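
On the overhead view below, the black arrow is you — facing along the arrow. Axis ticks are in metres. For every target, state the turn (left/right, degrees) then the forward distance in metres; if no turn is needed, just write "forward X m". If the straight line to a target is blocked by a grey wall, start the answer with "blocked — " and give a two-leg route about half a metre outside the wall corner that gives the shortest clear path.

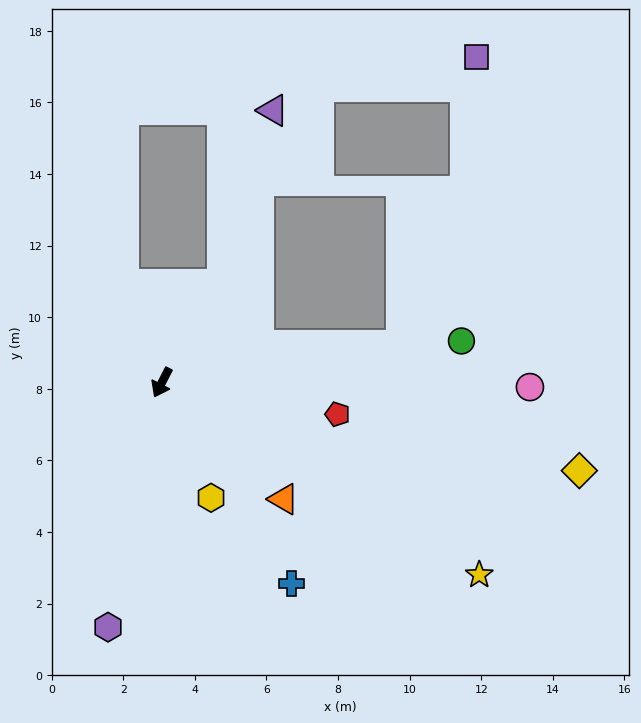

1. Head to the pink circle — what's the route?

turn left 116°, forward 10.3 m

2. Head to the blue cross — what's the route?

turn left 60°, forward 6.7 m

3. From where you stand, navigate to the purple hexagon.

turn left 15°, forward 7.0 m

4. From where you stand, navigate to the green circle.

turn left 125°, forward 8.4 m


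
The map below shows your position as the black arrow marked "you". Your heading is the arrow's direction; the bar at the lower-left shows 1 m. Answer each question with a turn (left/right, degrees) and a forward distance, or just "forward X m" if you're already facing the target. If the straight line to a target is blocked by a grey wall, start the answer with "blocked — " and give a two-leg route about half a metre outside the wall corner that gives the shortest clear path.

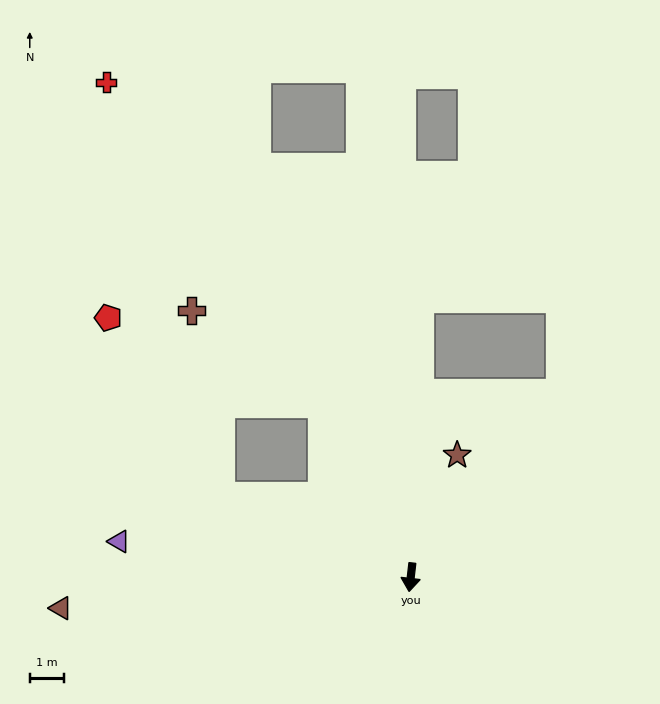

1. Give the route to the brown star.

turn left 166°, forward 3.8 m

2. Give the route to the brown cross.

blocked — turn right 147°, forward 5.6 m, then turn left 28°, forward 4.6 m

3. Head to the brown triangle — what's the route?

turn right 78°, forward 10.1 m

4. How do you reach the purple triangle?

turn right 90°, forward 8.5 m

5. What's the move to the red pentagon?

blocked — turn right 106°, forward 6.0 m, then turn right 35°, forward 6.1 m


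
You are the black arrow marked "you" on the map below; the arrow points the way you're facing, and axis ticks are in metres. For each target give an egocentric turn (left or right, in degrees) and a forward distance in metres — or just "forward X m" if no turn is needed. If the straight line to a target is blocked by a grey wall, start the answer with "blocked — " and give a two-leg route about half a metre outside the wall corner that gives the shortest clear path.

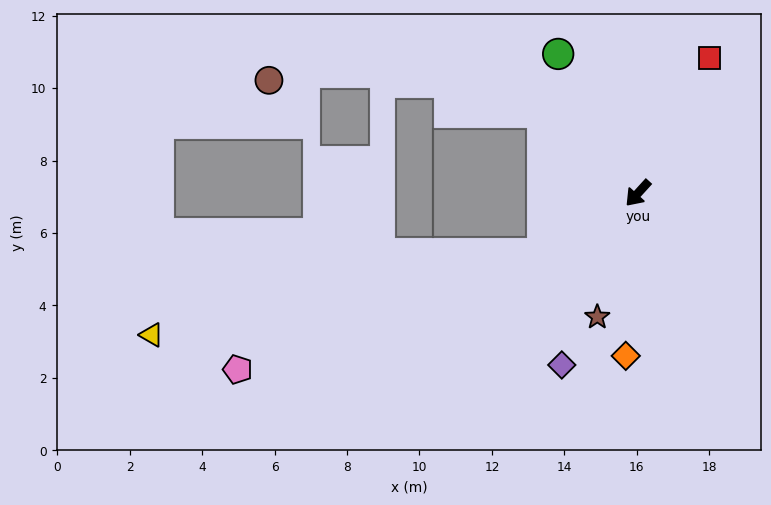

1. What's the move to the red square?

turn right 166°, forward 4.2 m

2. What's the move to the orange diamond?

turn left 38°, forward 4.5 m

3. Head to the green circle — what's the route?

turn right 108°, forward 4.4 m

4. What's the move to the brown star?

turn left 24°, forward 3.6 m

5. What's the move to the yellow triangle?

blocked — turn right 15°, forward 3.1 m, then turn right 21°, forward 11.0 m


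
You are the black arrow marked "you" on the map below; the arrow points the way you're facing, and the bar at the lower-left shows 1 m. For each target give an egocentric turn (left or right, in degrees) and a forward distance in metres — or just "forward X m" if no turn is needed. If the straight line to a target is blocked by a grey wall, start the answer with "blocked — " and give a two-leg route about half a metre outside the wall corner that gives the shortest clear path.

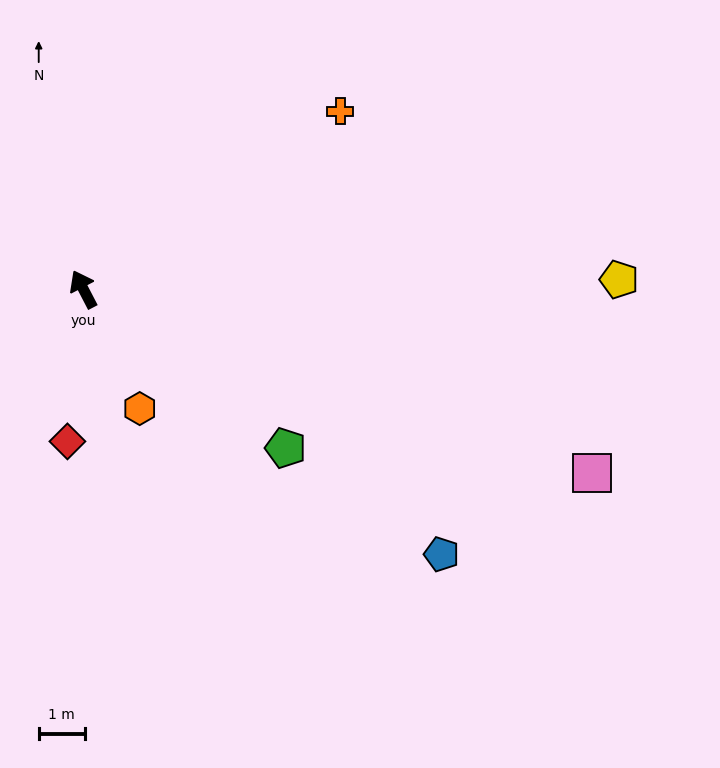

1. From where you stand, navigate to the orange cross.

turn right 83°, forward 6.8 m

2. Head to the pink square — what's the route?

turn right 137°, forward 11.8 m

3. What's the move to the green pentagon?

turn right 156°, forward 5.6 m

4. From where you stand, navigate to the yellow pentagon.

turn right 116°, forward 11.6 m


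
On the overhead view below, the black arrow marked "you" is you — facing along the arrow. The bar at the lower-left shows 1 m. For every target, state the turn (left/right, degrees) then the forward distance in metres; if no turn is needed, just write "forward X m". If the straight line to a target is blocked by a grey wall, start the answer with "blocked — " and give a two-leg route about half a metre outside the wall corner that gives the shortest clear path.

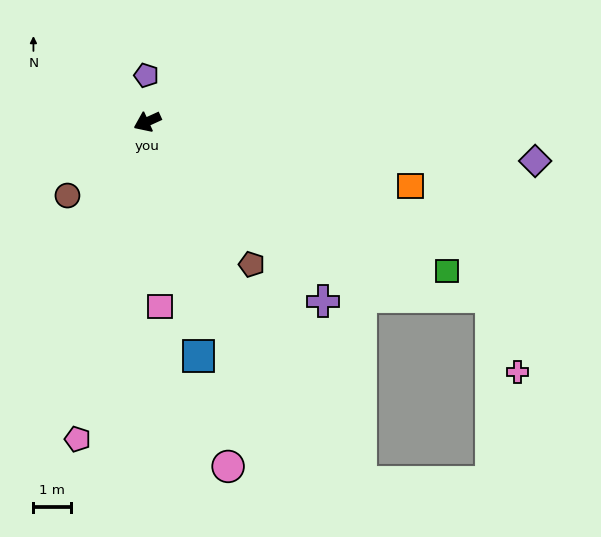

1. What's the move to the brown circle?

turn left 18°, forward 2.9 m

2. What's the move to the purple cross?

turn left 110°, forward 6.6 m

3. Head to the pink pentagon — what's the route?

turn left 53°, forward 8.6 m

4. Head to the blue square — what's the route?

turn left 78°, forward 6.4 m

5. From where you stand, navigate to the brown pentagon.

turn left 102°, forward 4.7 m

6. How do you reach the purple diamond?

turn left 150°, forward 10.3 m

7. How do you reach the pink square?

turn left 69°, forward 4.9 m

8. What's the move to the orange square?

turn left 142°, forward 7.2 m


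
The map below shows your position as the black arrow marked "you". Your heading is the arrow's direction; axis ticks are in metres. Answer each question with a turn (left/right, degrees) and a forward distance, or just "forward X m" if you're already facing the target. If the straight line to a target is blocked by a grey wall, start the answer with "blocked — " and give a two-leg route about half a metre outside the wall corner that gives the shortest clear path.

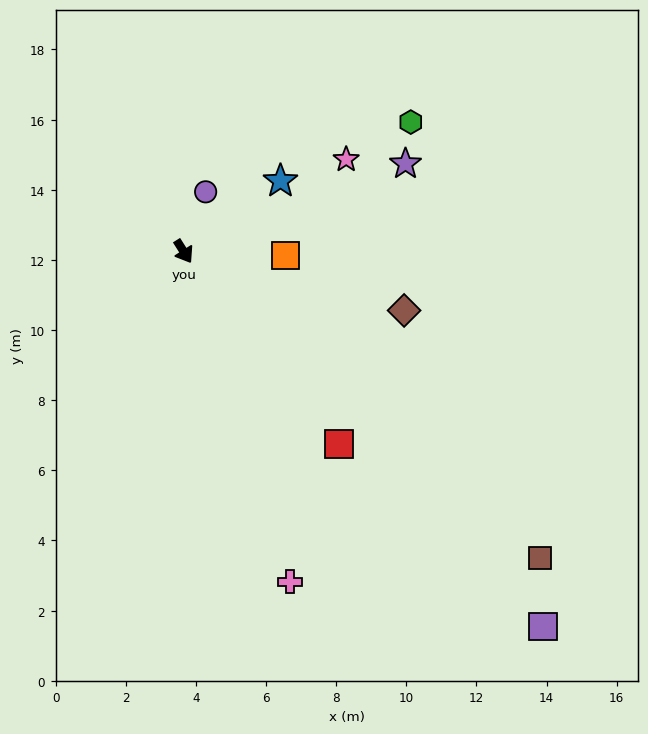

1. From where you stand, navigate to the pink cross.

turn right 14°, forward 9.9 m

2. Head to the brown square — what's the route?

turn left 17°, forward 13.4 m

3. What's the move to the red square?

turn left 7°, forward 7.1 m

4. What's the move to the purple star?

turn left 79°, forward 6.8 m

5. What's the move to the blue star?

turn left 94°, forward 3.4 m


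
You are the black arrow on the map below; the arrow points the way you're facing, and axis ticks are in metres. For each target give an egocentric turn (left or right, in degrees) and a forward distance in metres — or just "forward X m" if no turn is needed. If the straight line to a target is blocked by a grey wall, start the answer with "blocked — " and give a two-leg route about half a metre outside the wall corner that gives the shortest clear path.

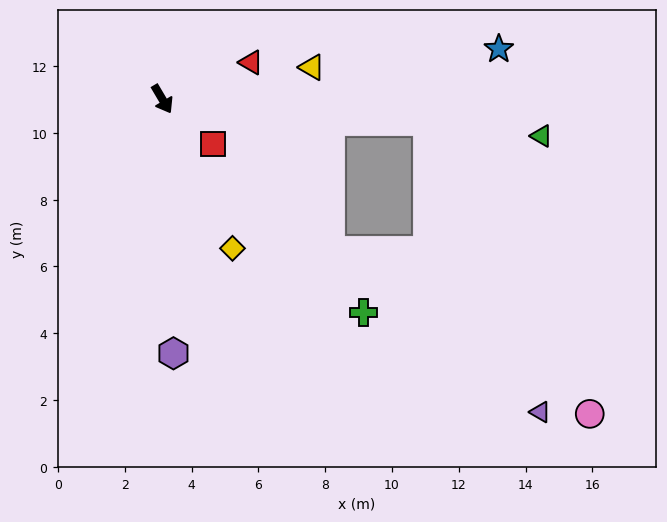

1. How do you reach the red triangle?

turn left 82°, forward 2.9 m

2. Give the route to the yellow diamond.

turn right 5°, forward 4.9 m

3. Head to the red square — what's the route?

turn left 18°, forward 2.0 m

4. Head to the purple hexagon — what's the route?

turn right 28°, forward 7.6 m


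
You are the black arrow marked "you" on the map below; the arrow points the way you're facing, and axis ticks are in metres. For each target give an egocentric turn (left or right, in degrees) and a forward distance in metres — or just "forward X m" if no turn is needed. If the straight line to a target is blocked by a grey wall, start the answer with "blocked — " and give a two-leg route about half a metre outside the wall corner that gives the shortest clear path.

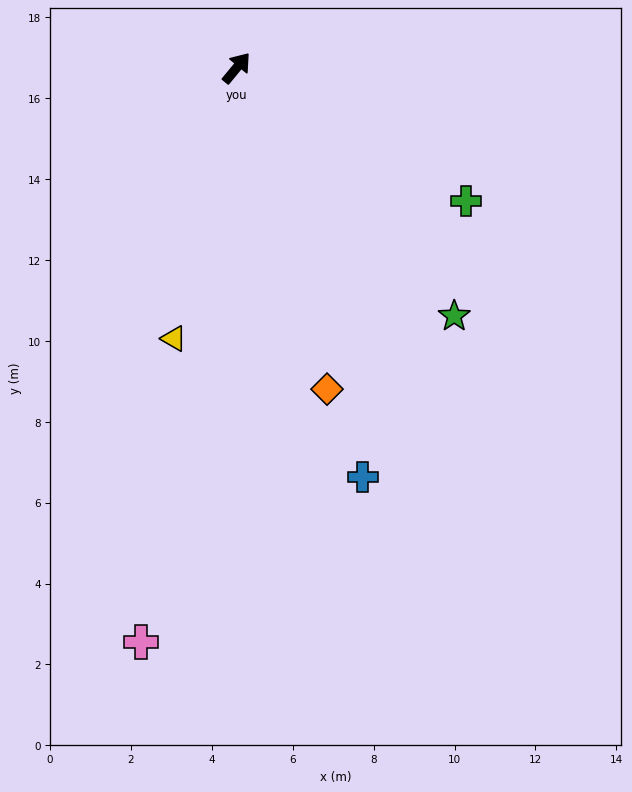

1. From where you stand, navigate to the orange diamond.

turn right 125°, forward 8.2 m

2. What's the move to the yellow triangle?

turn right 154°, forward 6.9 m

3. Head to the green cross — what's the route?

turn right 81°, forward 6.6 m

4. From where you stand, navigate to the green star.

turn right 99°, forward 8.2 m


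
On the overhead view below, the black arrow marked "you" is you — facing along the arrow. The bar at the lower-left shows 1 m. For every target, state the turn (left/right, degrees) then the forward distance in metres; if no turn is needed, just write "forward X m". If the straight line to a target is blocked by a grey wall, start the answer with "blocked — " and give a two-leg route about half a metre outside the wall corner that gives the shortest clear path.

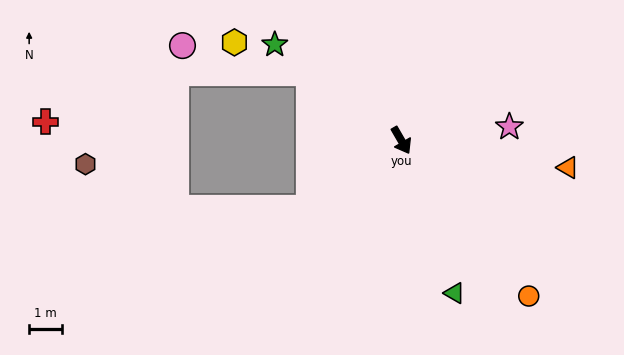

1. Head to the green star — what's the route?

turn right 157°, forward 4.8 m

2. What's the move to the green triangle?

turn right 11°, forward 4.9 m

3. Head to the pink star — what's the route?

turn left 67°, forward 3.3 m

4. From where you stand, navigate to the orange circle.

turn left 9°, forward 6.1 m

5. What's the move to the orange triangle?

turn left 51°, forward 5.1 m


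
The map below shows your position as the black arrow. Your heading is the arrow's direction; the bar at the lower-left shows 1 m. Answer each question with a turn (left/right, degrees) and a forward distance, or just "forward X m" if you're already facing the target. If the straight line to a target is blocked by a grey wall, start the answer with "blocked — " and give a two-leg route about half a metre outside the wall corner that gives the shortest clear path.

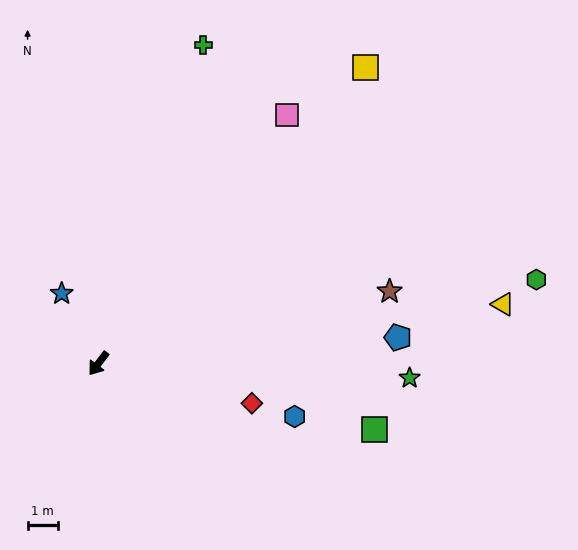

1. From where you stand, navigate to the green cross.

turn right 161°, forward 11.0 m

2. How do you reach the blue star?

turn right 115°, forward 2.6 m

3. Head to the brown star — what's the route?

turn left 141°, forward 9.9 m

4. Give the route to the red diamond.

turn left 113°, forward 5.2 m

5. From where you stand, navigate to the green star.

turn left 125°, forward 10.2 m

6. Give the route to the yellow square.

turn left 175°, forward 13.1 m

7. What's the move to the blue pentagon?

turn left 132°, forward 9.9 m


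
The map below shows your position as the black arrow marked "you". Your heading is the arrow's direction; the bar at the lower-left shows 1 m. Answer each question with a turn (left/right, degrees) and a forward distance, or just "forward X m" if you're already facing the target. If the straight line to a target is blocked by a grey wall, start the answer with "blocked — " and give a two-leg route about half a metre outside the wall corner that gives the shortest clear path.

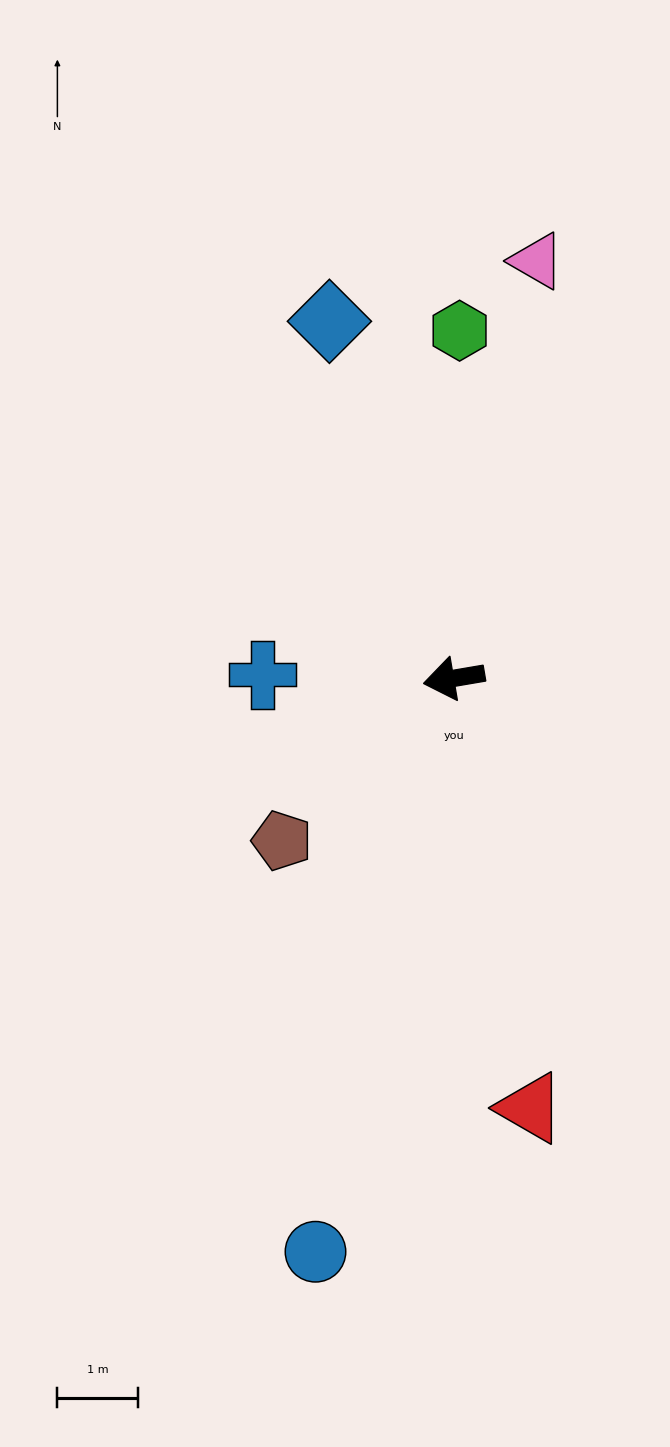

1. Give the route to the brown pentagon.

turn left 34°, forward 2.9 m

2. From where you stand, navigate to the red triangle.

turn left 90°, forward 5.4 m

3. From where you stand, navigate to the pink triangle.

turn right 111°, forward 5.3 m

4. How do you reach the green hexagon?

turn right 101°, forward 4.3 m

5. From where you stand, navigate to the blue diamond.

turn right 80°, forward 4.7 m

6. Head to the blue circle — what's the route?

turn left 67°, forward 7.3 m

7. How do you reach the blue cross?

turn right 11°, forward 2.4 m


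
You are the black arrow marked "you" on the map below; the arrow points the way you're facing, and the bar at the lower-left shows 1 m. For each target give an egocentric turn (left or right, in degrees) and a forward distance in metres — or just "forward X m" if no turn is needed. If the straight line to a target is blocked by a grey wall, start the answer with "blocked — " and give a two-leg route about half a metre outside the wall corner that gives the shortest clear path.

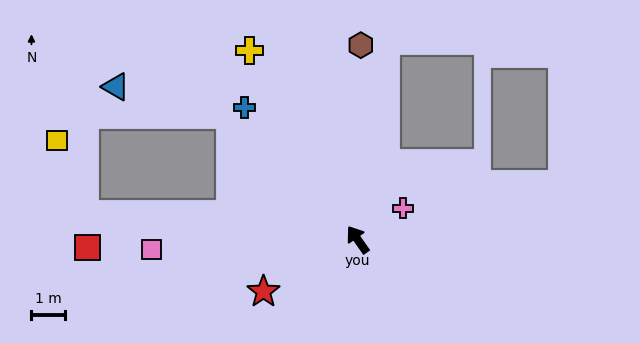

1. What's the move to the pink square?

turn left 58°, forward 6.1 m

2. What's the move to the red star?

turn left 84°, forward 3.2 m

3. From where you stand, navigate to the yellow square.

blocked — turn left 50°, forward 8.1 m, then turn right 64°, forward 2.3 m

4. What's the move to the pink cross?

turn right 90°, forward 1.6 m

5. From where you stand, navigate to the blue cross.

turn left 6°, forward 5.1 m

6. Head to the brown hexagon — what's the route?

turn right 36°, forward 5.7 m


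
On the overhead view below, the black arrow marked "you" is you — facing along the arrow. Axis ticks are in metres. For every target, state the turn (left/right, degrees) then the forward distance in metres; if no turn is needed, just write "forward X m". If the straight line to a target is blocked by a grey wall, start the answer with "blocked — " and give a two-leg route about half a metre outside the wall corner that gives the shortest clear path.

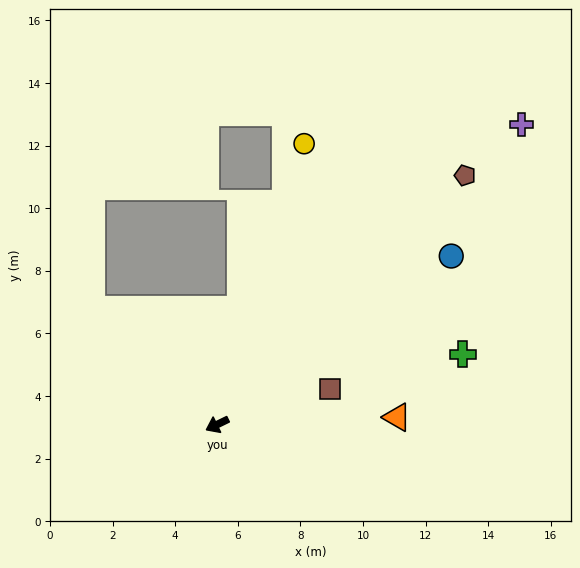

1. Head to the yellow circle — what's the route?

turn right 133°, forward 9.4 m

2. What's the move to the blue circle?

turn right 170°, forward 9.2 m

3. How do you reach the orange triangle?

turn left 156°, forward 5.7 m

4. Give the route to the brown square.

turn left 171°, forward 3.8 m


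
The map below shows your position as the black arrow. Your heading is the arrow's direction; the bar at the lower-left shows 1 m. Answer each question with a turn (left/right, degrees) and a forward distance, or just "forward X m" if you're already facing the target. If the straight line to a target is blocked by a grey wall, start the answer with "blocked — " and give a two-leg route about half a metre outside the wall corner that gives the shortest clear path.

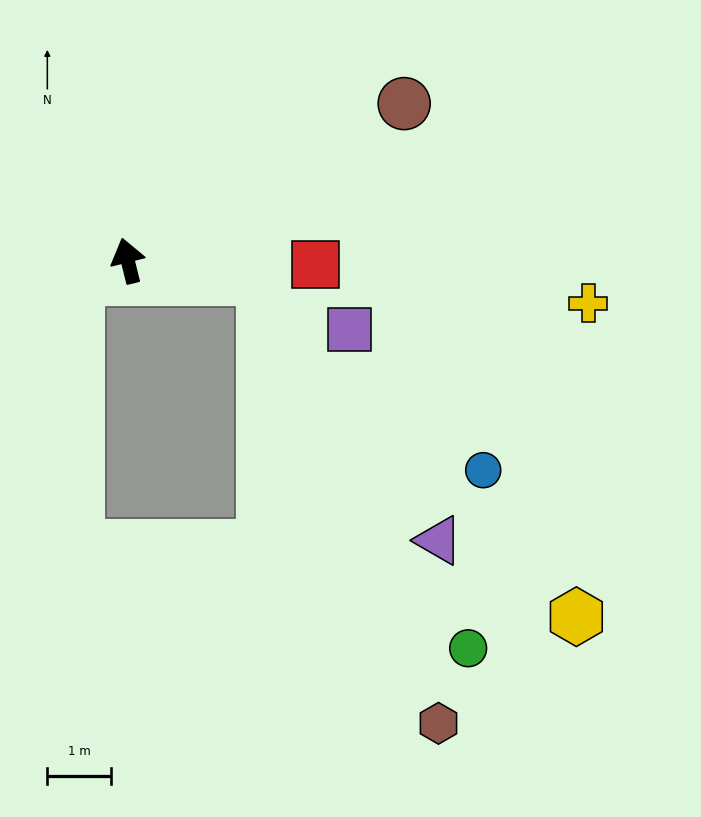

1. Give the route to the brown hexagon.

blocked — turn right 111°, forward 2.2 m, then turn right 61°, forward 7.6 m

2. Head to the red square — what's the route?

turn right 105°, forward 3.0 m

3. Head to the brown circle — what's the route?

turn right 74°, forward 5.0 m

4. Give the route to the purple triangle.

blocked — turn right 111°, forward 2.2 m, then turn right 49°, forward 5.0 m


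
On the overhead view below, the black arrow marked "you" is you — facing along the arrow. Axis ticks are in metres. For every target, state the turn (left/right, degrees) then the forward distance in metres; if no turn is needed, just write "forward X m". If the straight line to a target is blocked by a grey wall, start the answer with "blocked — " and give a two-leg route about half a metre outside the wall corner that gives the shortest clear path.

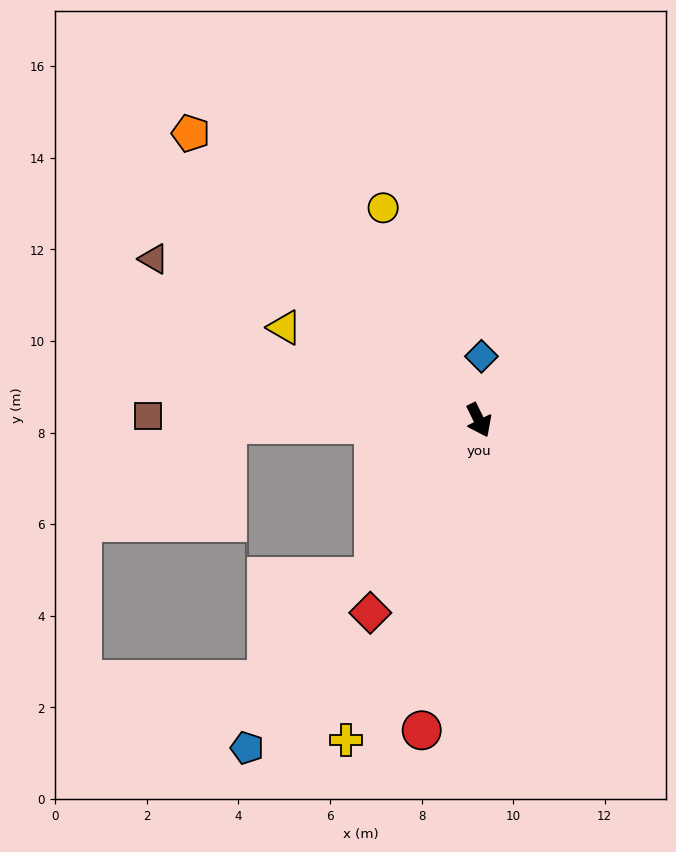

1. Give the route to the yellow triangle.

turn right 142°, forward 4.7 m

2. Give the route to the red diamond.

turn right 56°, forward 4.8 m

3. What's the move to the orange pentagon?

turn right 161°, forward 8.9 m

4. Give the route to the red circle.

turn right 37°, forward 6.9 m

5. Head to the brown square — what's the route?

turn right 117°, forward 7.2 m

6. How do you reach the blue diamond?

turn left 152°, forward 1.4 m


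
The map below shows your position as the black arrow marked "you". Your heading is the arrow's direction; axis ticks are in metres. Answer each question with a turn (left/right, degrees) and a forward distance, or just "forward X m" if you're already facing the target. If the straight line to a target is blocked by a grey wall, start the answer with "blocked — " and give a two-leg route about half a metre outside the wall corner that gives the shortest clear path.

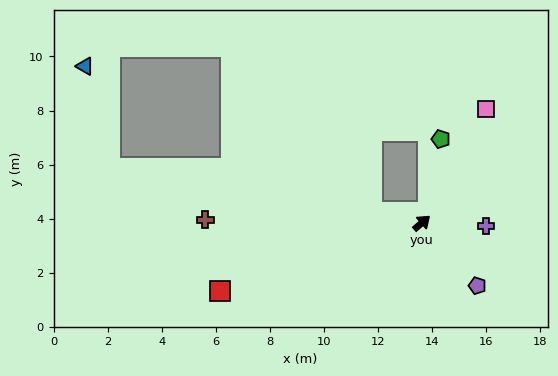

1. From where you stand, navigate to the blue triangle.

blocked — turn left 129°, forward 11.7 m, then turn right 67°, forward 3.9 m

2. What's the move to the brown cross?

turn left 138°, forward 8.0 m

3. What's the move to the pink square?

turn left 20°, forward 4.8 m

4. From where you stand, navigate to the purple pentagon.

turn right 89°, forward 3.1 m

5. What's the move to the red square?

turn left 158°, forward 7.9 m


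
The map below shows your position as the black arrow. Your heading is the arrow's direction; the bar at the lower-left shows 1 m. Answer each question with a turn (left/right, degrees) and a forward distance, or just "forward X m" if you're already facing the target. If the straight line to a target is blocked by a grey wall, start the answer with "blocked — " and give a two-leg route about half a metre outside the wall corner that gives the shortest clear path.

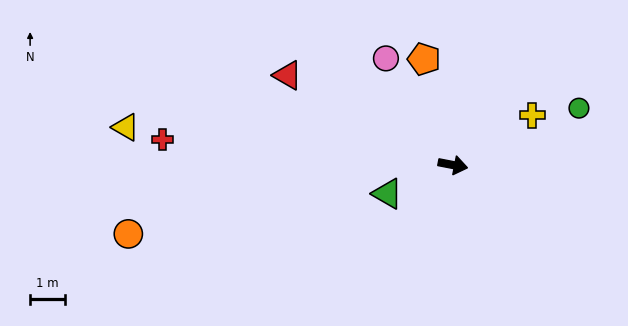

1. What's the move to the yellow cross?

turn left 43°, forward 2.7 m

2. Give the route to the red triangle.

turn left 162°, forward 5.4 m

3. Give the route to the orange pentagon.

turn left 116°, forward 3.2 m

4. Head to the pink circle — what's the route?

turn left 133°, forward 3.6 m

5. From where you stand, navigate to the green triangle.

turn right 145°, forward 2.1 m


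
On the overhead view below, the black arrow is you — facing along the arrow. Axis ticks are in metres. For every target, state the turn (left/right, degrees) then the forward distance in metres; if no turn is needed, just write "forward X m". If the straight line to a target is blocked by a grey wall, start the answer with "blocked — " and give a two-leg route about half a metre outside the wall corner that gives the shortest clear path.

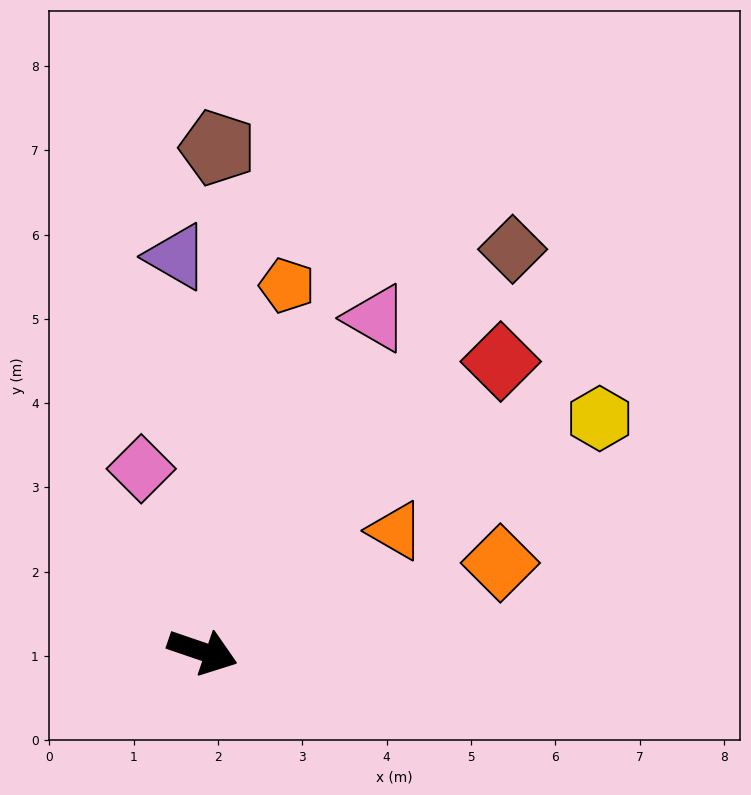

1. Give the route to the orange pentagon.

turn left 96°, forward 4.5 m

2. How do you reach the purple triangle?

turn left 113°, forward 4.7 m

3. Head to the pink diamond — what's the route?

turn left 127°, forward 2.3 m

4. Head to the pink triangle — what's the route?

turn left 81°, forward 4.5 m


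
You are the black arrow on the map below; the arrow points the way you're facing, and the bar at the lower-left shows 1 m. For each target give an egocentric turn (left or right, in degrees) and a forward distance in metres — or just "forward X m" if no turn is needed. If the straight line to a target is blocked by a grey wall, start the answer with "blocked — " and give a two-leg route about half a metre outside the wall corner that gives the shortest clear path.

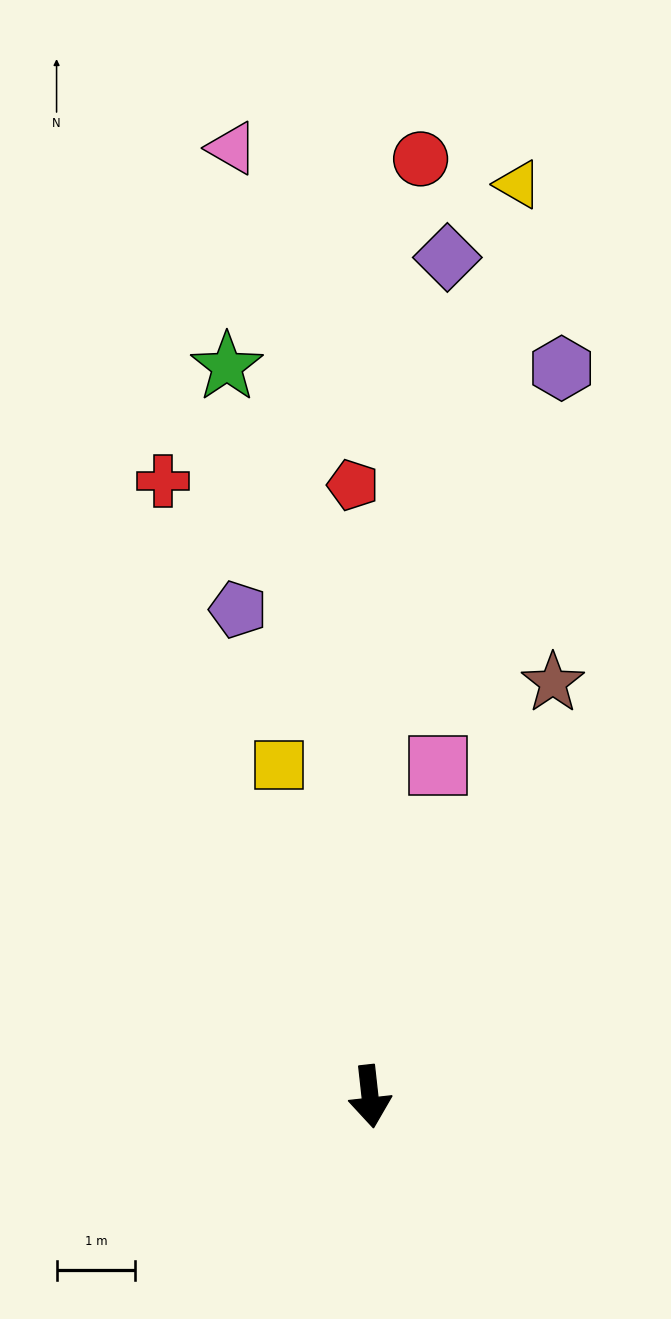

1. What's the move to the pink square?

turn left 162°, forward 4.3 m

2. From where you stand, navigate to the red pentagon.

turn left 175°, forward 7.8 m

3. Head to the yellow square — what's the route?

turn right 171°, forward 4.4 m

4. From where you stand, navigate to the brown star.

turn left 150°, forward 5.7 m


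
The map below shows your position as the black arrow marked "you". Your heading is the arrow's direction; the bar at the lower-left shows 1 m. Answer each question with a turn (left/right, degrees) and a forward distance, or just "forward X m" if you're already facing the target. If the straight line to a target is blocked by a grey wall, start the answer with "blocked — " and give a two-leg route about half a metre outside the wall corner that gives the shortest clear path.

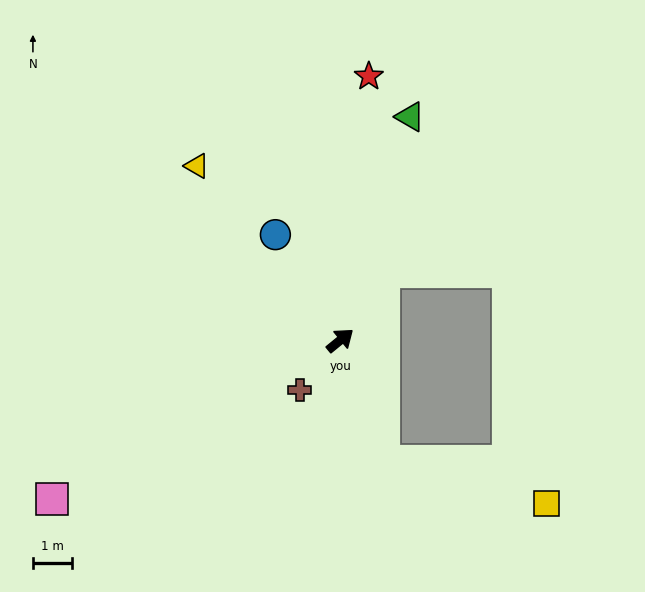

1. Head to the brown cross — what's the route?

turn right 168°, forward 1.6 m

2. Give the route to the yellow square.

blocked — turn right 110°, forward 3.3 m, then turn left 56°, forward 4.3 m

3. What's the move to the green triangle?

turn left 33°, forward 6.0 m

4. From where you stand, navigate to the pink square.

turn left 170°, forward 8.4 m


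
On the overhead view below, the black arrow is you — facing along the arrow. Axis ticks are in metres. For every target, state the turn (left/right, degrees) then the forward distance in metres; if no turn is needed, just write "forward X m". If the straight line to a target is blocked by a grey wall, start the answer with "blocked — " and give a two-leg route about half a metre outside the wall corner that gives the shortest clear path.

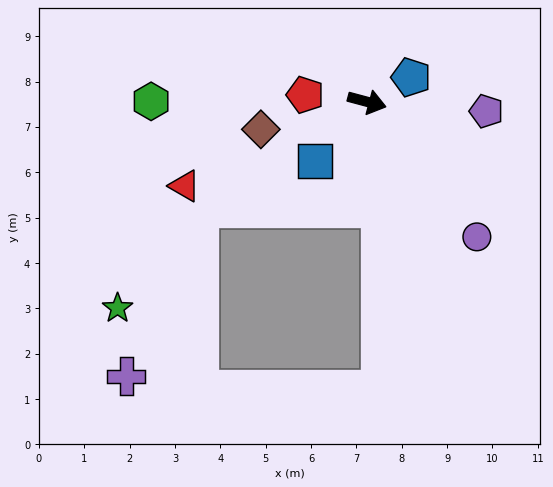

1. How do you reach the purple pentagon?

turn left 10°, forward 2.6 m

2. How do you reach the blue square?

turn right 116°, forward 1.7 m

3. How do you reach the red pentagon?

turn right 171°, forward 1.4 m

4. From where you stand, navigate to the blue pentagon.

turn left 44°, forward 1.1 m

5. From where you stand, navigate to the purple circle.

turn right 36°, forward 3.8 m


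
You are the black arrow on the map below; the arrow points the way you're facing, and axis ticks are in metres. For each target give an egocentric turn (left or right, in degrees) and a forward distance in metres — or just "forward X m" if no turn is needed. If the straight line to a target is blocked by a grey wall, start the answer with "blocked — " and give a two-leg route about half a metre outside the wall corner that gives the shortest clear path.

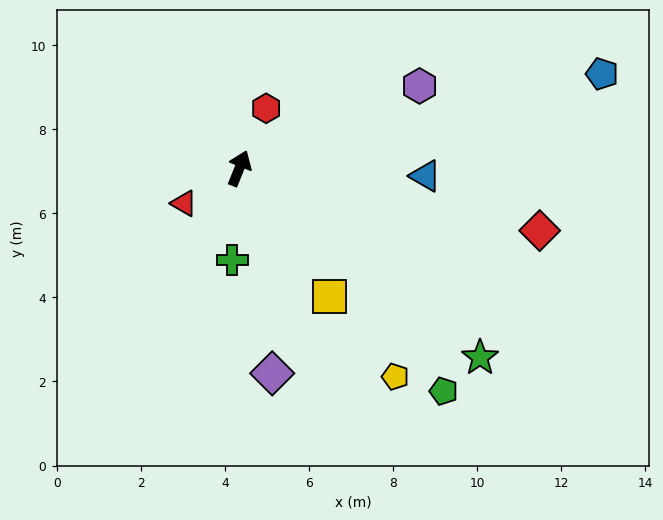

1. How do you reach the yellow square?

turn right 123°, forward 3.7 m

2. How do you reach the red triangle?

turn left 144°, forward 1.6 m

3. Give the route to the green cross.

turn right 163°, forward 2.2 m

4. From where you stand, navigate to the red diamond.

turn right 80°, forward 7.3 m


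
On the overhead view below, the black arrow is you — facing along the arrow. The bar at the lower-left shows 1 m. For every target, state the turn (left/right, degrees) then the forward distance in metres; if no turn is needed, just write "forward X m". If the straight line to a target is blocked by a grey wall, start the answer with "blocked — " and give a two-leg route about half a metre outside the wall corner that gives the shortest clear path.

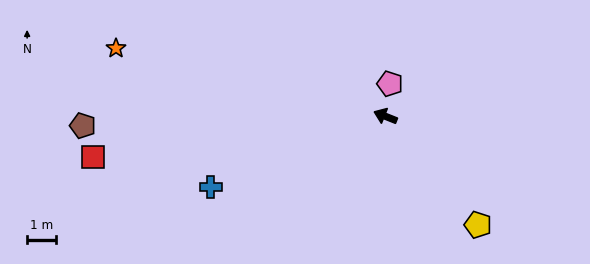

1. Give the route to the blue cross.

turn left 44°, forward 6.5 m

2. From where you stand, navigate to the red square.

turn left 30°, forward 10.1 m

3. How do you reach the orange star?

turn left 8°, forward 9.5 m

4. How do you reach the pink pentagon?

turn right 76°, forward 1.1 m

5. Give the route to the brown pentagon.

turn left 24°, forward 10.4 m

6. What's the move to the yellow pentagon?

turn left 152°, forward 4.9 m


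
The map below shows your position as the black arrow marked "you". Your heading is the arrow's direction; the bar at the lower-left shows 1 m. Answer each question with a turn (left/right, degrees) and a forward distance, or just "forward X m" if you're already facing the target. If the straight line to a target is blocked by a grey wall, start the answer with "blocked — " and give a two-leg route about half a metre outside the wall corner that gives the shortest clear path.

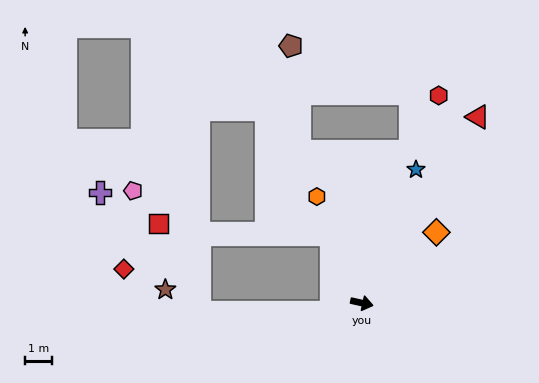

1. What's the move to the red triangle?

turn left 71°, forward 8.1 m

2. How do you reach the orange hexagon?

turn left 126°, forward 4.3 m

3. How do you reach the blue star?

turn left 81°, forward 5.3 m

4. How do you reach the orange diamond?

turn left 56°, forward 3.8 m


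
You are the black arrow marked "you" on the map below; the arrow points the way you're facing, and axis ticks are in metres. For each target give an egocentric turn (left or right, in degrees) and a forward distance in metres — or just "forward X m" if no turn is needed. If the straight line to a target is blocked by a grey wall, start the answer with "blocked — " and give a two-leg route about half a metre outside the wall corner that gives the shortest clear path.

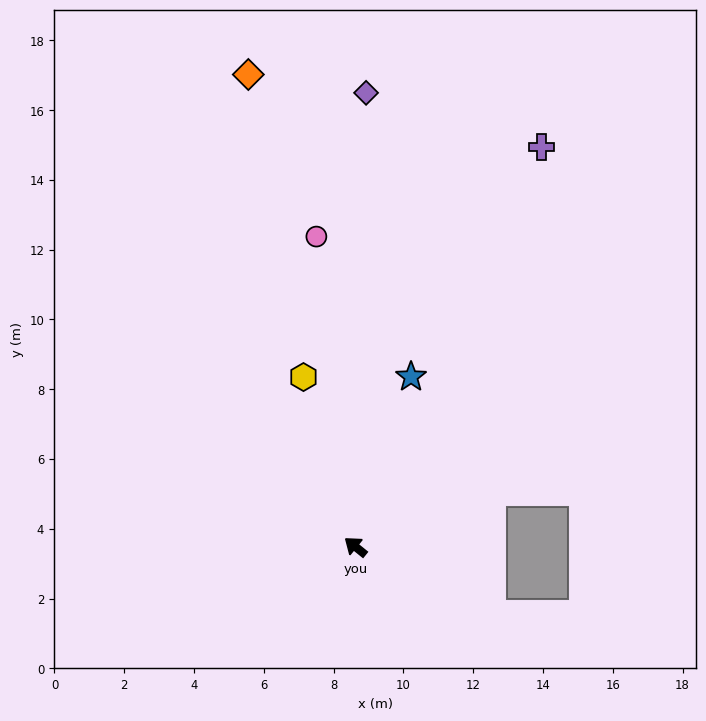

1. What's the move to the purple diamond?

turn right 52°, forward 13.0 m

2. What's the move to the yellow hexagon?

turn right 34°, forward 5.1 m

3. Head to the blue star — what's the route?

turn right 69°, forward 5.1 m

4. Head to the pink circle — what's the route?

turn right 44°, forward 9.0 m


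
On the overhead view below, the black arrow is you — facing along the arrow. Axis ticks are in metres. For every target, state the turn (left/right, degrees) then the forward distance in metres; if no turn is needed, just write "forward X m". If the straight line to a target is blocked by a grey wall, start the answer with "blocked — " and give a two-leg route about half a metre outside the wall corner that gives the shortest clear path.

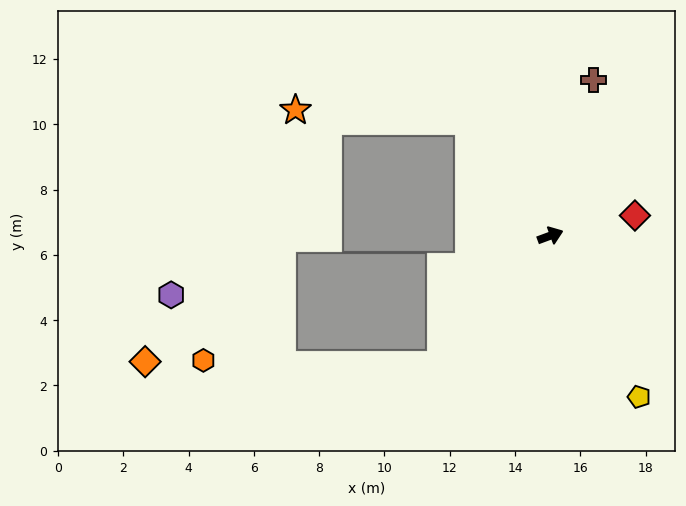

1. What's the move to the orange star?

blocked — turn left 105°, forward 4.3 m, then turn left 51°, forward 5.3 m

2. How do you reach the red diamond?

turn right 7°, forward 2.7 m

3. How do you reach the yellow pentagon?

turn right 81°, forward 5.6 m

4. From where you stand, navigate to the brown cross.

turn left 54°, forward 4.9 m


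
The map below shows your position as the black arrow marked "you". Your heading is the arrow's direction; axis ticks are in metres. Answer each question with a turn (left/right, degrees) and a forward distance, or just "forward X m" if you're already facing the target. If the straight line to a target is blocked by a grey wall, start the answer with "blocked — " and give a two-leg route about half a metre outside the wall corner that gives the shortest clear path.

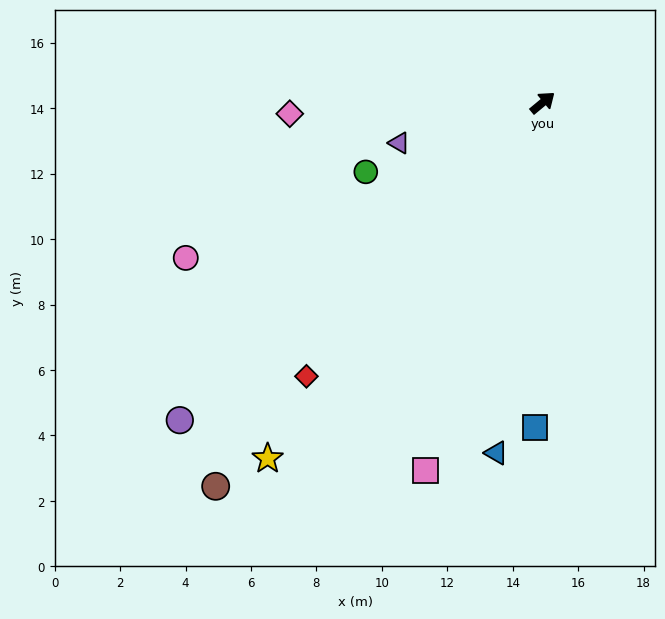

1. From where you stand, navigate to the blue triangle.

turn right 137°, forward 10.8 m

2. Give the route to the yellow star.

turn right 167°, forward 13.7 m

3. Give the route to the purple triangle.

turn left 156°, forward 4.6 m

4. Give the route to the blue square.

turn right 131°, forward 9.9 m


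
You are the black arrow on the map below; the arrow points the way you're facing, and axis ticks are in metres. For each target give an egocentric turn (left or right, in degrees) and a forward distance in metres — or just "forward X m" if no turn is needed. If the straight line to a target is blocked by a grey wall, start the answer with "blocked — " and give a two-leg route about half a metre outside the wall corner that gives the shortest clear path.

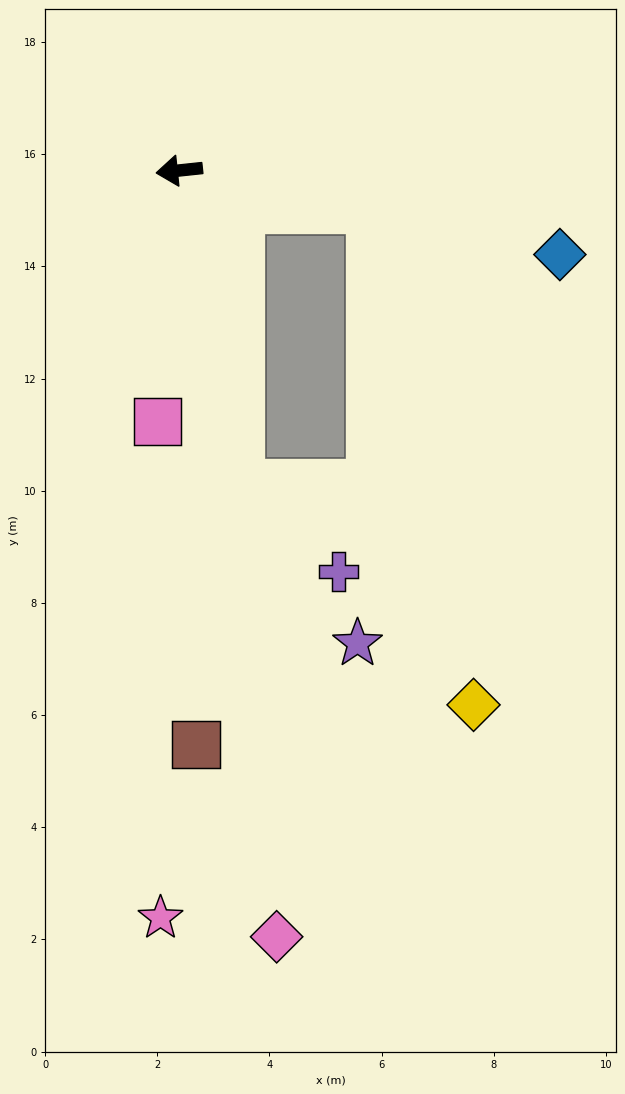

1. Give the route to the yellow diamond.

blocked — turn left 162°, forward 3.5 m, then turn right 66°, forward 9.0 m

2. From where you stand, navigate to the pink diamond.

turn left 91°, forward 13.8 m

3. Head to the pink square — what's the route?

turn left 79°, forward 4.5 m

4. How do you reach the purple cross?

blocked — turn left 95°, forward 5.7 m, then turn left 37°, forward 2.3 m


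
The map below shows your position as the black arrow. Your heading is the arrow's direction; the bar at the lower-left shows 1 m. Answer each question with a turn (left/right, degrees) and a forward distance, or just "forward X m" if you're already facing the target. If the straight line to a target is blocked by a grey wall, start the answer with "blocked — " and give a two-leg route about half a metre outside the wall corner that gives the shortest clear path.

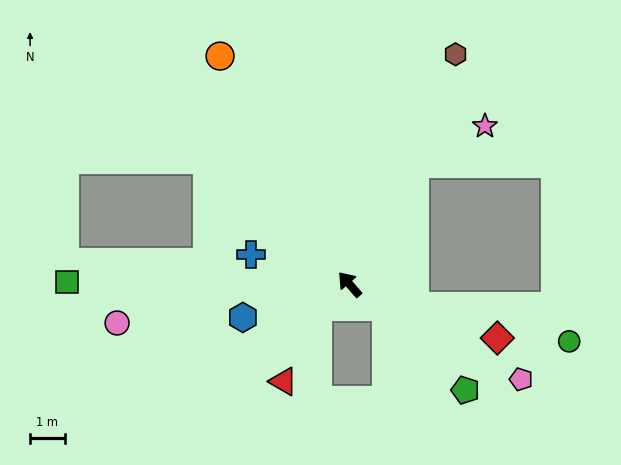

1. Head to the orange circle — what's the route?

turn right 11°, forward 7.6 m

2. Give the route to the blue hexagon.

turn left 66°, forward 3.2 m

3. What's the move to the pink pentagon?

turn right 160°, forward 5.6 m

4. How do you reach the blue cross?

turn left 32°, forward 3.0 m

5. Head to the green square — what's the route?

turn left 48°, forward 8.1 m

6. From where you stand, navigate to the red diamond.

turn right 151°, forward 4.5 m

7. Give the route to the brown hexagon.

turn right 66°, forward 7.3 m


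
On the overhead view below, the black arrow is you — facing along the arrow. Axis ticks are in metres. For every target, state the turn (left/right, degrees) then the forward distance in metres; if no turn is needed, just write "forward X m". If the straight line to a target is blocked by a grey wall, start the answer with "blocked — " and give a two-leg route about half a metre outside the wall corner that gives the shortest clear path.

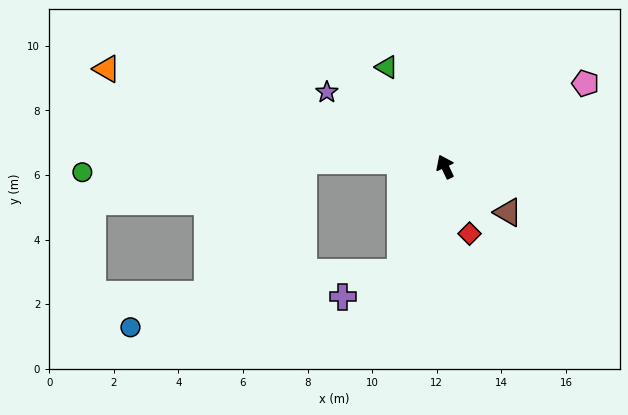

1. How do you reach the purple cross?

blocked — turn left 132°, forward 3.5 m, then turn right 44°, forward 2.0 m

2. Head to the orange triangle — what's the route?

turn left 49°, forward 10.9 m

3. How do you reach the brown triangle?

turn right 151°, forward 2.4 m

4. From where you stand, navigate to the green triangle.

turn left 5°, forward 3.6 m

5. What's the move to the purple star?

turn left 33°, forward 4.3 m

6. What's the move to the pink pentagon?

turn right 85°, forward 5.1 m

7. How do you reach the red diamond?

turn left 175°, forward 2.2 m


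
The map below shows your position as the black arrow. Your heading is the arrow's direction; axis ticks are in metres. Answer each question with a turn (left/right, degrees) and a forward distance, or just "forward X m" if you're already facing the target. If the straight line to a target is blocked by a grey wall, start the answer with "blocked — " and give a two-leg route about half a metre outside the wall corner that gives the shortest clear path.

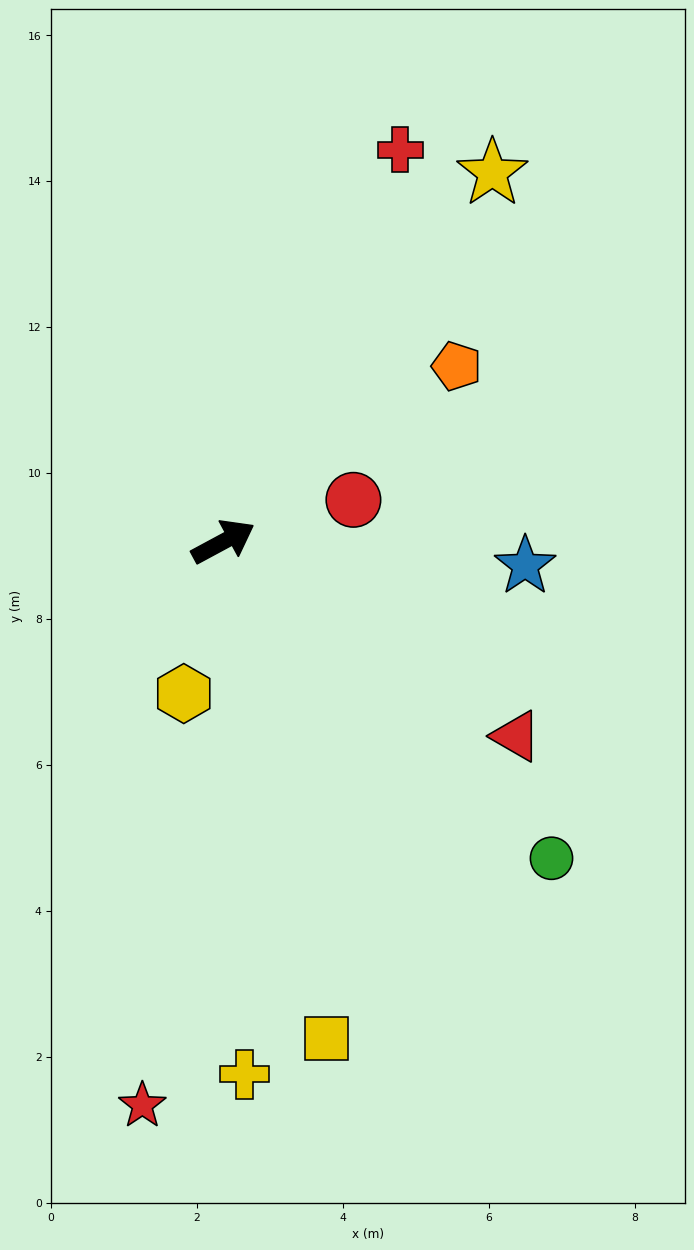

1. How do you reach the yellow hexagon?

turn right 133°, forward 2.2 m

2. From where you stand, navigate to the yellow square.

turn right 107°, forward 7.0 m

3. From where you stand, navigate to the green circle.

turn right 72°, forward 6.2 m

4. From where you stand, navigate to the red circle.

turn right 11°, forward 1.9 m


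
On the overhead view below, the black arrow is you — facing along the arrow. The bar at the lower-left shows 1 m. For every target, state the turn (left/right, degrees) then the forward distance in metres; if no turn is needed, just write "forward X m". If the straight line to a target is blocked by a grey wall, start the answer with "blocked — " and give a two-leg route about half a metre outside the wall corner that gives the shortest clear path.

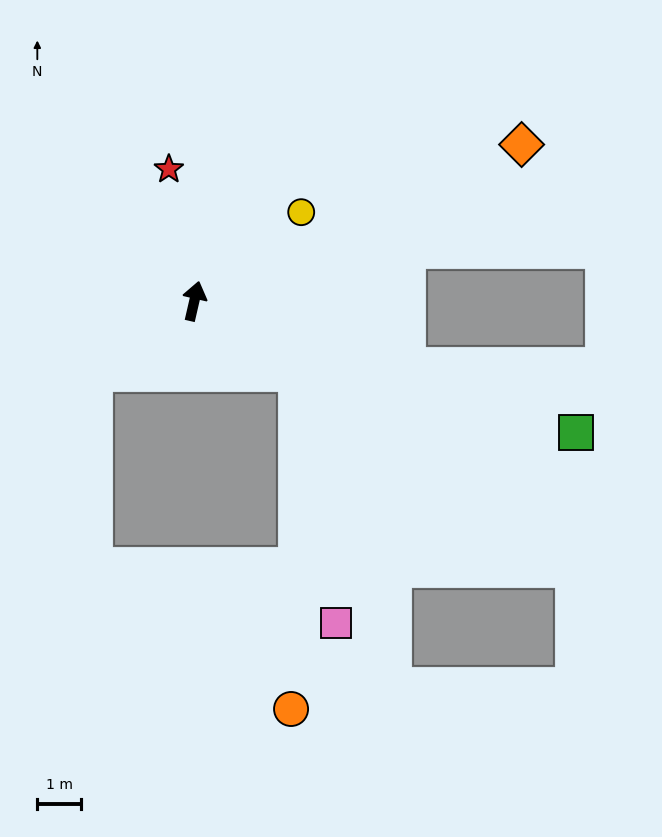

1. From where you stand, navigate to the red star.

turn left 24°, forward 3.1 m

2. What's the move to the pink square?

blocked — turn right 112°, forward 2.9 m, then turn right 46°, forward 5.8 m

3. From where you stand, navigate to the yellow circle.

turn right 37°, forward 3.2 m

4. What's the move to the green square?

turn right 96°, forward 9.3 m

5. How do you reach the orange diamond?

turn right 51°, forward 8.3 m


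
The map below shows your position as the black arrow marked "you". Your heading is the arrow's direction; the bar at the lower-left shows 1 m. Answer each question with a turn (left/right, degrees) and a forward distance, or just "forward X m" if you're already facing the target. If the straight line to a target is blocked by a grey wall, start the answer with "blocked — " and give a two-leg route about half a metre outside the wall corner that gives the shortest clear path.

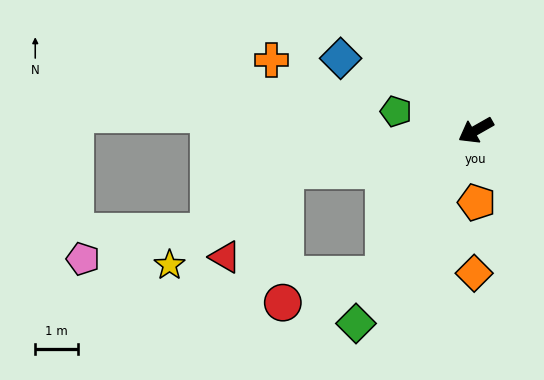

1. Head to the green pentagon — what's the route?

turn right 43°, forward 1.9 m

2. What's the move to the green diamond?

turn left 29°, forward 5.3 m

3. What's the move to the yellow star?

blocked — turn right 18°, forward 4.5 m, then turn left 27°, forward 3.5 m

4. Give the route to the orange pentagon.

turn left 61°, forward 1.7 m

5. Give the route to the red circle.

blocked — turn left 28°, forward 4.0 m, then turn right 42°, forward 2.4 m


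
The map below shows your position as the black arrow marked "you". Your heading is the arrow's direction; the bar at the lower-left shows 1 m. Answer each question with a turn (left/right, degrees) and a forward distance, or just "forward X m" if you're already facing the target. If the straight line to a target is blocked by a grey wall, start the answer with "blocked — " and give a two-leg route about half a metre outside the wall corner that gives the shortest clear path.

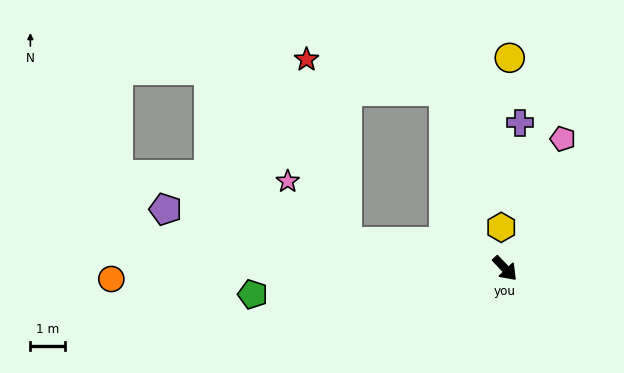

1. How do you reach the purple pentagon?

turn right 143°, forward 9.9 m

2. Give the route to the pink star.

blocked — turn right 143°, forward 4.6 m, then turn right 36°, forward 2.5 m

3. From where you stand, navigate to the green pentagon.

turn right 128°, forward 7.3 m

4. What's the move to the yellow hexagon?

turn left 142°, forward 1.2 m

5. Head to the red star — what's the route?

blocked — turn right 143°, forward 4.6 m, then turn right 68°, forward 5.4 m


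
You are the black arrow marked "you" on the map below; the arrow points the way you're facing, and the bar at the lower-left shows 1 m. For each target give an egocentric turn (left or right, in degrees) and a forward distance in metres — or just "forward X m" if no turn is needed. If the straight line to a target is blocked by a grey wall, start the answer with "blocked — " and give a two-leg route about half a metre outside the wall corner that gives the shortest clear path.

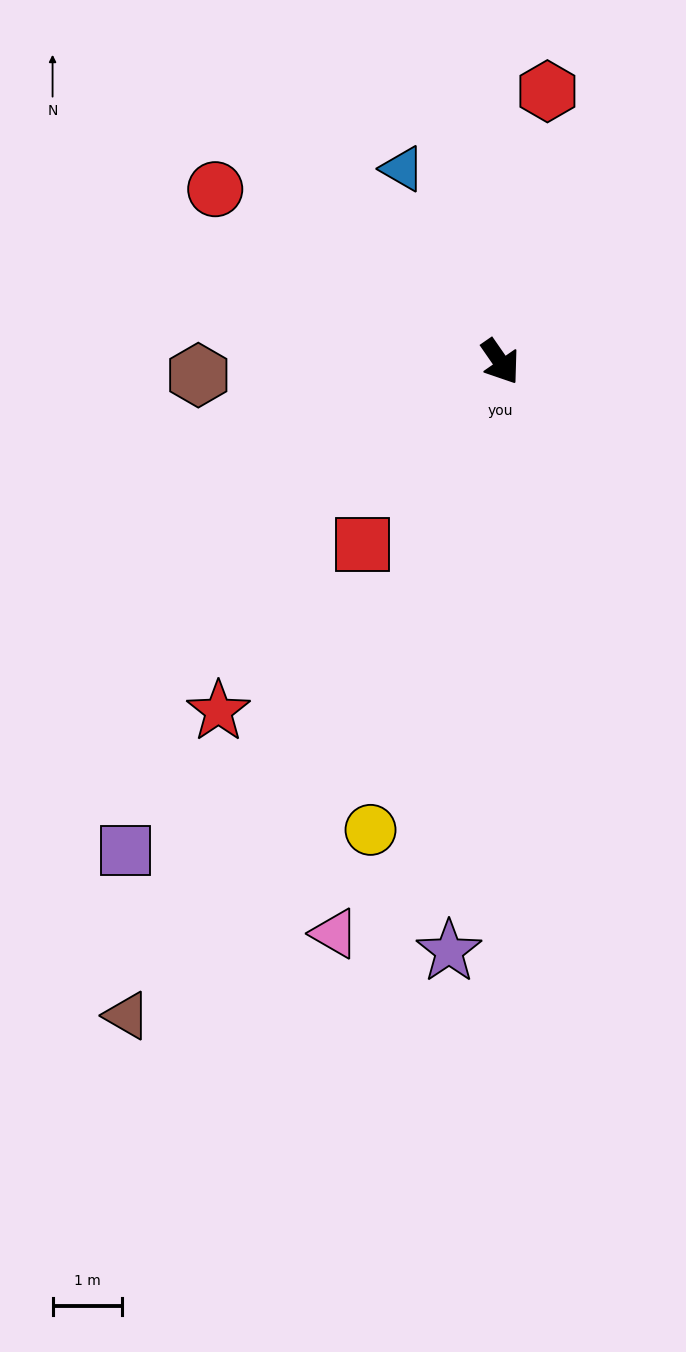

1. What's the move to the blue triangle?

turn left 172°, forward 3.1 m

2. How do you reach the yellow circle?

turn right 50°, forward 7.0 m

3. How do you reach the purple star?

turn right 40°, forward 8.6 m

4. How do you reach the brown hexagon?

turn right 122°, forward 4.4 m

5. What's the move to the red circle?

turn right 156°, forward 4.8 m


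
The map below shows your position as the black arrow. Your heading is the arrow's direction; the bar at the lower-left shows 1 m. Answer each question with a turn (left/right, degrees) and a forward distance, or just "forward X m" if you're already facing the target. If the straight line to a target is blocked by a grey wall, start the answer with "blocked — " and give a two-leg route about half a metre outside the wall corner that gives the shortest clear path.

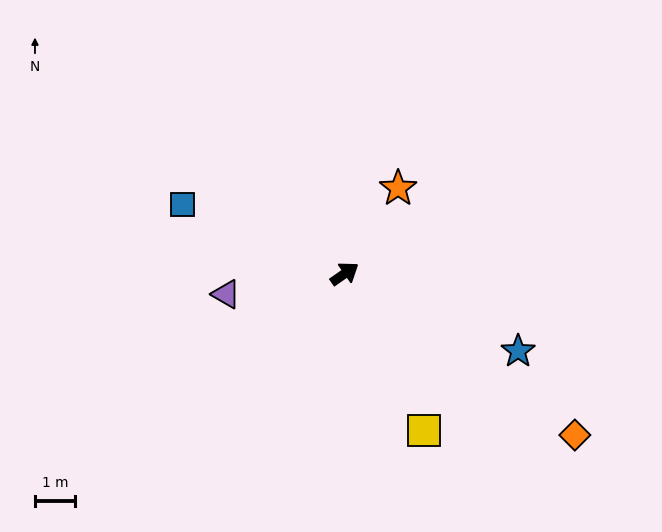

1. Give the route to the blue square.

turn left 122°, forward 4.4 m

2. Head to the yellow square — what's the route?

turn right 98°, forward 4.4 m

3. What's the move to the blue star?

turn right 59°, forward 4.8 m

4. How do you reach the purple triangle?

turn left 155°, forward 3.0 m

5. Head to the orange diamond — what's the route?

turn right 70°, forward 7.0 m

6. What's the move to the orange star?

turn left 23°, forward 2.5 m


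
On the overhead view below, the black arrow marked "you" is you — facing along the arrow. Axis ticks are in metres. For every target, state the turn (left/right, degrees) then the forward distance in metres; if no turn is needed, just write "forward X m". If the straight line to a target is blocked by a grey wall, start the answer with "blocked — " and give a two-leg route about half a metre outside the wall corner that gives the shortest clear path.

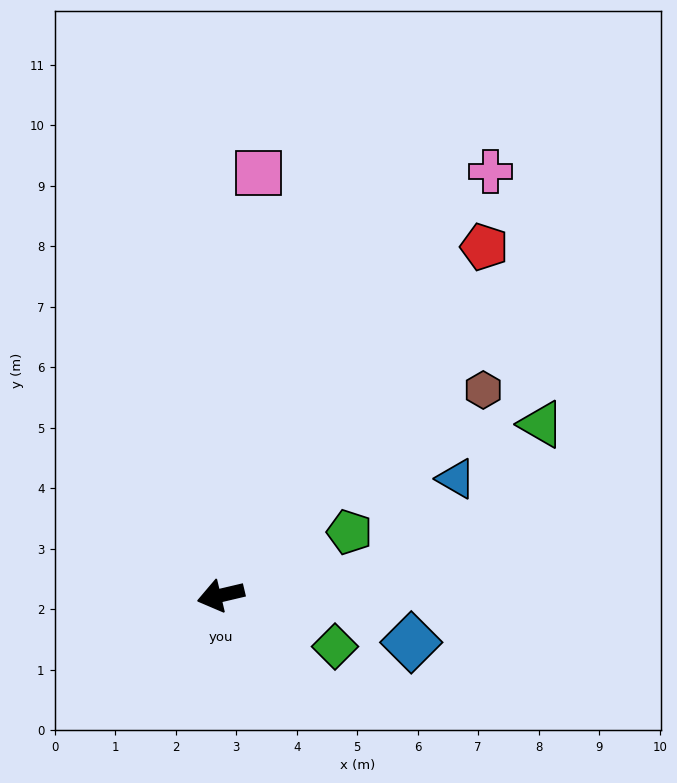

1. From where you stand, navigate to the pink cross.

turn right 136°, forward 8.3 m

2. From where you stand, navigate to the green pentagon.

turn right 167°, forward 2.4 m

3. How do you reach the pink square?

turn right 108°, forward 7.0 m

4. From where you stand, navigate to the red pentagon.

turn right 140°, forward 7.2 m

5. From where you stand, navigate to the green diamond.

turn left 143°, forward 2.1 m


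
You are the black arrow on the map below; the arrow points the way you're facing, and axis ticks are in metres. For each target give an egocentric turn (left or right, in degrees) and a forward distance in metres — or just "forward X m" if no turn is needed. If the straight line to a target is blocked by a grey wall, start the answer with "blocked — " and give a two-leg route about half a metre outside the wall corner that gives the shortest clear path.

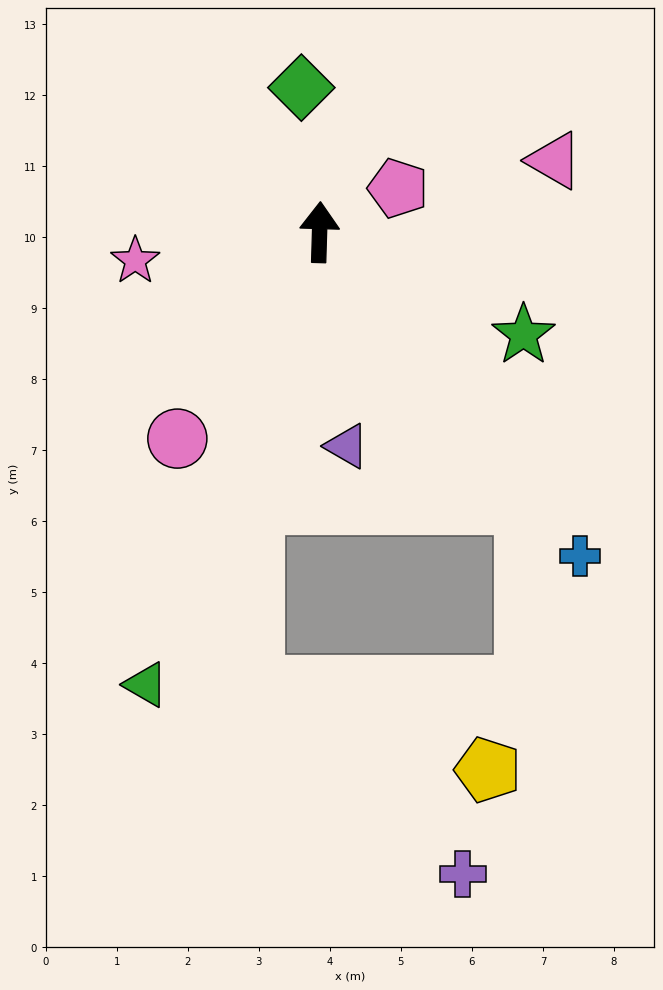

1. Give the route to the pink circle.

turn left 147°, forward 3.5 m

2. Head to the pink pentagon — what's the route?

turn right 59°, forward 1.3 m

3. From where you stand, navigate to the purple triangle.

turn right 171°, forward 3.0 m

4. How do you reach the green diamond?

turn left 9°, forward 2.1 m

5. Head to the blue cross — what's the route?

turn right 140°, forward 5.9 m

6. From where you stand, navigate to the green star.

turn right 115°, forward 3.2 m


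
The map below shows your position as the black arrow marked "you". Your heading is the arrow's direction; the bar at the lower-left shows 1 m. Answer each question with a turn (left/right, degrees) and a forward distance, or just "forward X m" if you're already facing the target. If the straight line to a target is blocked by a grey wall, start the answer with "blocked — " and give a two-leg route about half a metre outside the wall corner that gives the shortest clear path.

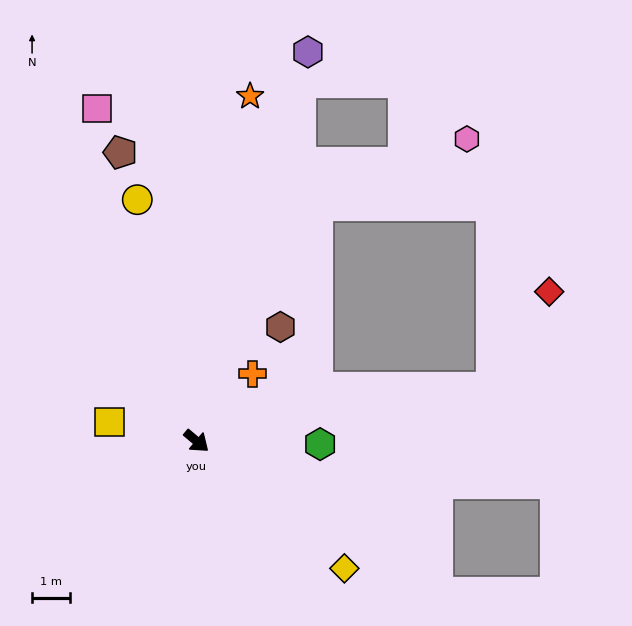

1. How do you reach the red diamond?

blocked — turn left 50°, forward 7.9 m, then turn left 49°, forward 2.9 m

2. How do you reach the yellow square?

turn right 152°, forward 2.3 m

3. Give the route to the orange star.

turn left 121°, forward 9.1 m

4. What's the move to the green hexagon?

turn left 39°, forward 3.2 m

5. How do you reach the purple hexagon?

turn left 114°, forward 10.6 m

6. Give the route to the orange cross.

turn left 90°, forward 2.3 m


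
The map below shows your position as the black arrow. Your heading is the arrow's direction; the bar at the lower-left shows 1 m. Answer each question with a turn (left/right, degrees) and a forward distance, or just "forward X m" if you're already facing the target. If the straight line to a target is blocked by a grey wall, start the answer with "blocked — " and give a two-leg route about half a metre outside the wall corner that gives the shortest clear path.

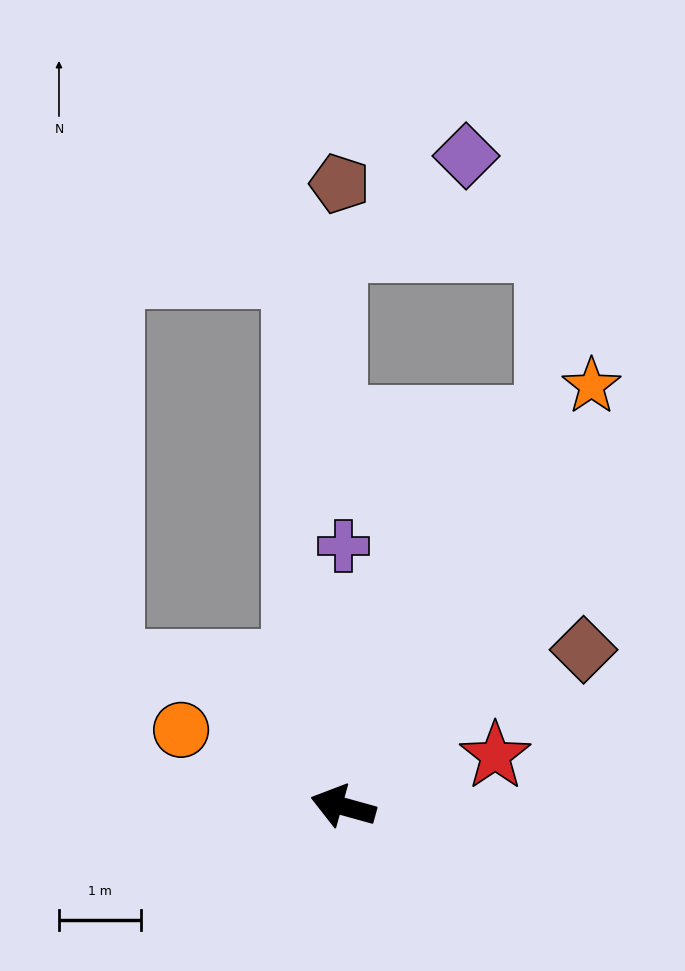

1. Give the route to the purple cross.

turn right 75°, forward 3.2 m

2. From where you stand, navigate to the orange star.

turn right 105°, forward 6.0 m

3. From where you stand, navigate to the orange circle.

turn right 10°, forward 2.2 m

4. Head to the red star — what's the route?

turn right 146°, forward 2.0 m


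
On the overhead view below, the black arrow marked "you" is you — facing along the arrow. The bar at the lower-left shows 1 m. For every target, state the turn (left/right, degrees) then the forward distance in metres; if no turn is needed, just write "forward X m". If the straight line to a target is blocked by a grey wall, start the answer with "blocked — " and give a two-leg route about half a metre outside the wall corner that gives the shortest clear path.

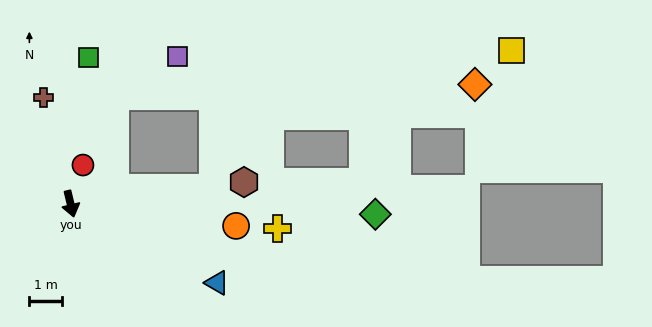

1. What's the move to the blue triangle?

turn left 48°, forward 5.1 m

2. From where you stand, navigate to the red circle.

turn left 149°, forward 1.3 m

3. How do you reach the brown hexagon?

turn left 84°, forward 5.4 m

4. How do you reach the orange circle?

turn left 69°, forward 5.2 m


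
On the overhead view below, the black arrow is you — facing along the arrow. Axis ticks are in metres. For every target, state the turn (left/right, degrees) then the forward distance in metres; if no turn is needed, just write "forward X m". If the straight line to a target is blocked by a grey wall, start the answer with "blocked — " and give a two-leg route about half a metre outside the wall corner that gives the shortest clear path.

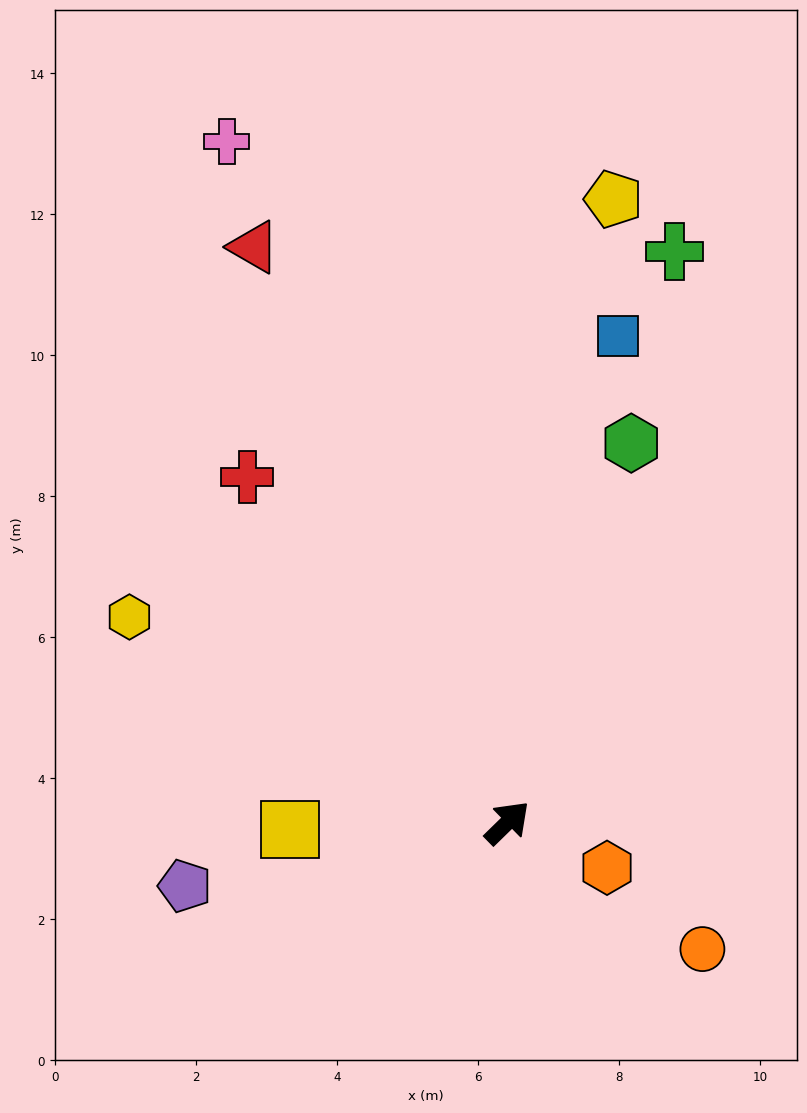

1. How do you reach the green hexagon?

turn left 28°, forward 5.7 m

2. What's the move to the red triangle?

turn left 69°, forward 8.9 m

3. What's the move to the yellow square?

turn left 138°, forward 3.1 m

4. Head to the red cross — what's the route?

turn left 83°, forward 6.1 m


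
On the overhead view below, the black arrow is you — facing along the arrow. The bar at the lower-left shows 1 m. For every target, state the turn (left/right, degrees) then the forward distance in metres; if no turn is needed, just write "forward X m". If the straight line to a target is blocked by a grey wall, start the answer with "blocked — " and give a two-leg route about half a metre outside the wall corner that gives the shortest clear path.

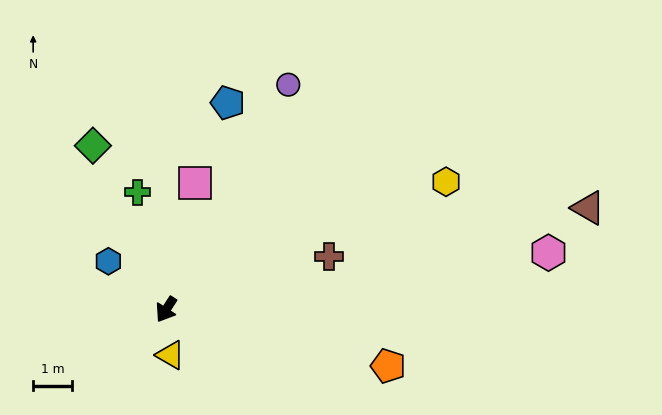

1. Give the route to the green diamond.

turn right 123°, forward 4.6 m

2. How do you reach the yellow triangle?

turn left 38°, forward 1.2 m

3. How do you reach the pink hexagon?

turn left 131°, forward 9.9 m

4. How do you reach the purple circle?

turn right 176°, forward 6.6 m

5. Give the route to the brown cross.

turn left 141°, forward 4.4 m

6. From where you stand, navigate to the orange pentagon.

turn left 109°, forward 5.9 m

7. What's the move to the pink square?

turn right 160°, forward 3.3 m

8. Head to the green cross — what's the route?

turn right 133°, forward 3.1 m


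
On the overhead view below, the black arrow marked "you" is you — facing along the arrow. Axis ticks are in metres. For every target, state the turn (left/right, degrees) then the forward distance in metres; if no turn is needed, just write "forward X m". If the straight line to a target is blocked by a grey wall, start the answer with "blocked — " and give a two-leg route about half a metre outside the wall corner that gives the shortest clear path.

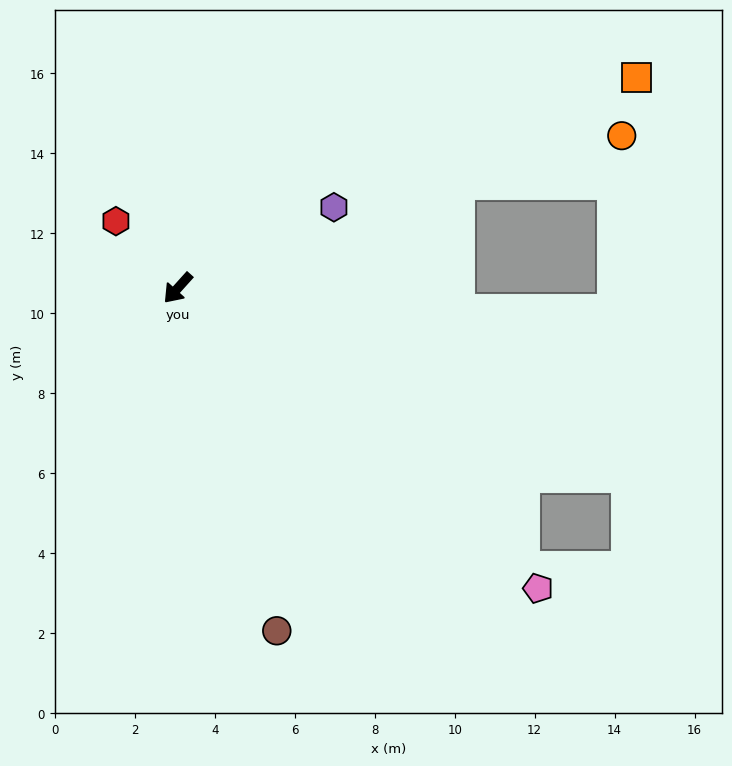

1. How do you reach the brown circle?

turn left 58°, forward 8.9 m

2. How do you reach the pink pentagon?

turn left 92°, forward 11.7 m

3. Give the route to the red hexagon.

turn right 95°, forward 2.3 m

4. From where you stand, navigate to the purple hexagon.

turn left 159°, forward 4.4 m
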